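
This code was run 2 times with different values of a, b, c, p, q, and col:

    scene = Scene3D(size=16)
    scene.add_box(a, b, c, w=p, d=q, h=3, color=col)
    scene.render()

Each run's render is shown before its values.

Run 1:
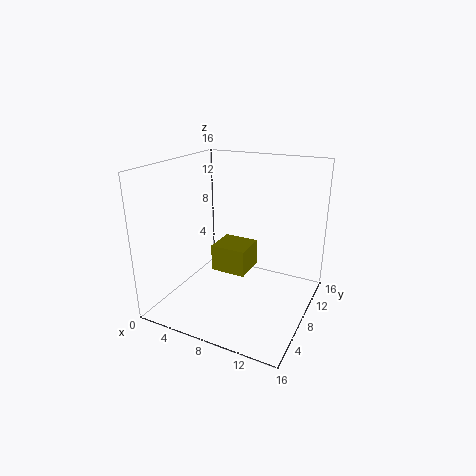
a = 5.25
b = 6.75
c = 4
p = 4
q = 3.75
col = 'olive'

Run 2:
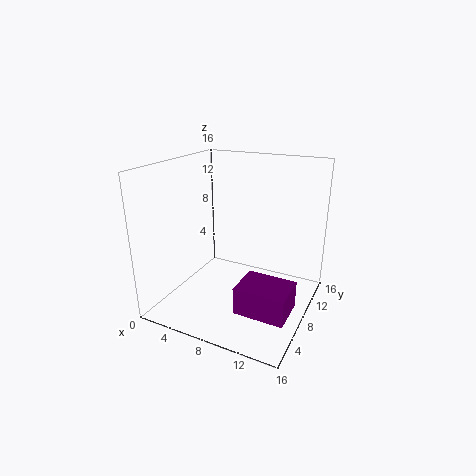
a = 9.5
b = 3.75
c = 1.25
p = 5.5
q = 4.25
col = 'purple'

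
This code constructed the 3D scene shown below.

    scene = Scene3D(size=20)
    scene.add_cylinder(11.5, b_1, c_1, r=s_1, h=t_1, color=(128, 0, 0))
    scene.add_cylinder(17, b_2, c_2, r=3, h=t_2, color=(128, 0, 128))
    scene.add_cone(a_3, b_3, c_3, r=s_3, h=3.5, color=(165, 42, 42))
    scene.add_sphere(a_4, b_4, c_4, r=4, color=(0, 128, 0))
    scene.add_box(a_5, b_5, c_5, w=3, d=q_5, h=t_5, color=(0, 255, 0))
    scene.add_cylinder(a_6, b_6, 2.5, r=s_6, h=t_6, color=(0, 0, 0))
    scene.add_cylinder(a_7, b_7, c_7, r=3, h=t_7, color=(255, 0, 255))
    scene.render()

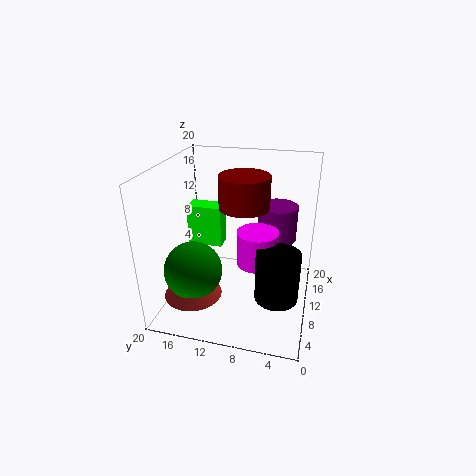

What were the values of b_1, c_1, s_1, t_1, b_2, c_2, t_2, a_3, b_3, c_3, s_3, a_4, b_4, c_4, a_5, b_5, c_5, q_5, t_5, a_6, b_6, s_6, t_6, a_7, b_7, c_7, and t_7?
b_1 = 9.5; c_1 = 14; s_1 = 3.5; t_1 = 4.5; b_2 = 5.5; c_2 = 7; t_2 = 5.5; a_3 = 6; b_3 = 15.5; c_3 = 2.5; s_3 = 4; a_4 = 6.5; b_4 = 15.5; c_4 = 6; a_5 = 14.5; b_5 = 14; c_5 = 5.5; q_5 = 5.5; t_5 = 6.5; a_6 = 8; b_6 = 4; s_6 = 3; t_6 = 7; a_7 = 11.5; b_7 = 7.5; c_7 = 5.5; t_7 = 5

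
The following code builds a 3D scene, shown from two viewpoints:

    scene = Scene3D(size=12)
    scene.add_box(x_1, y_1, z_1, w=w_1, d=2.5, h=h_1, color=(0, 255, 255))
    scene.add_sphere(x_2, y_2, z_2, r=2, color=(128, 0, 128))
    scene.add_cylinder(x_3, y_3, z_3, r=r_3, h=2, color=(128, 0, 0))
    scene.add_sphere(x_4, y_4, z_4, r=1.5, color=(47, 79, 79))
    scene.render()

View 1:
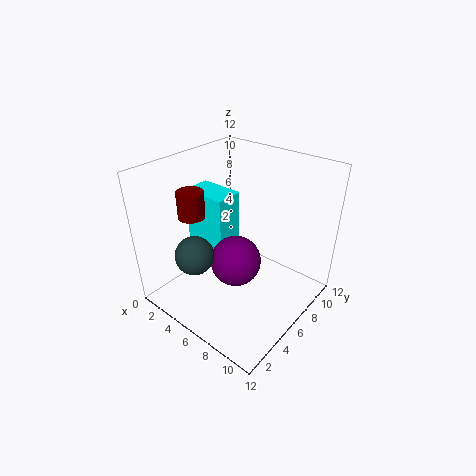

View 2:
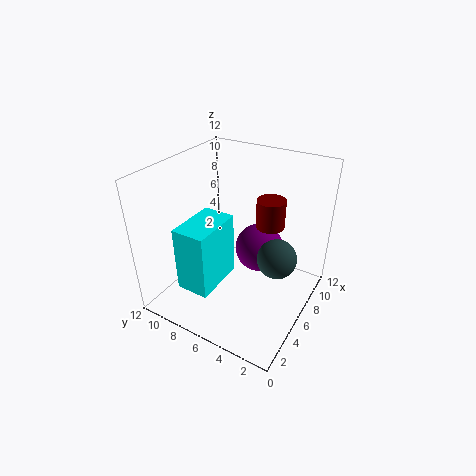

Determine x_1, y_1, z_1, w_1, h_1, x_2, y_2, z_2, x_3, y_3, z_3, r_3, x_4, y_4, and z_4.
x_1 = 0.5
y_1 = 5.5
z_1 = 4
w_1 = 4
h_1 = 5
x_2 = 7
y_2 = 4.5
z_2 = 5
x_3 = 4.5
y_3 = 2.5
z_3 = 9
r_3 = 1
x_4 = 5
y_4 = 2
z_4 = 6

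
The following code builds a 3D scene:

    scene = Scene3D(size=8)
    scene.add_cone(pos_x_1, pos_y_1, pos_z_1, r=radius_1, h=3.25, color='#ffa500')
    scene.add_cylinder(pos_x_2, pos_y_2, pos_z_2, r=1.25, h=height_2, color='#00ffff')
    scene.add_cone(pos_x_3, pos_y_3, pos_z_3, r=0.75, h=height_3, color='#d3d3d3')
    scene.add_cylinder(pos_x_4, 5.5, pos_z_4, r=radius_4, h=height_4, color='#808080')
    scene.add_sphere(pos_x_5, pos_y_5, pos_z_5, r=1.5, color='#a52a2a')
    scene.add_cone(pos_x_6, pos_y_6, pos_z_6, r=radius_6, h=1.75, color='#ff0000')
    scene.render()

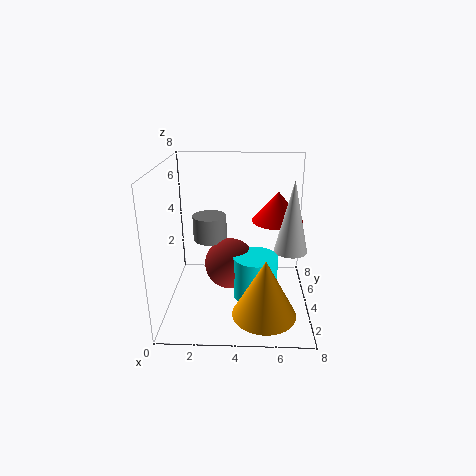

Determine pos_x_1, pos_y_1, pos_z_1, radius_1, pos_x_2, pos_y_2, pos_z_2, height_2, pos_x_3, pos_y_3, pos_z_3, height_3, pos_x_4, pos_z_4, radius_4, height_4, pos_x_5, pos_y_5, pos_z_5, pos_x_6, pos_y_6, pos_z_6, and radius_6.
pos_x_1 = 5.5, pos_y_1 = 2.25, pos_z_1 = 0.25, radius_1 = 1.75, pos_x_2 = 5, pos_y_2 = 3.75, pos_z_2 = 0.5, height_2 = 2.5, pos_x_3 = 6.5, pos_y_3 = 1, pos_z_3 = 4.75, height_3 = 3.25, pos_x_4 = 2.25, pos_z_4 = 3.25, radius_4 = 1, height_4 = 1.5, pos_x_5 = 3.5, pos_y_5 = 4.75, pos_z_5 = 2, pos_x_6 = 6.25, pos_y_6 = 5.5, pos_z_6 = 4.5, radius_6 = 1.5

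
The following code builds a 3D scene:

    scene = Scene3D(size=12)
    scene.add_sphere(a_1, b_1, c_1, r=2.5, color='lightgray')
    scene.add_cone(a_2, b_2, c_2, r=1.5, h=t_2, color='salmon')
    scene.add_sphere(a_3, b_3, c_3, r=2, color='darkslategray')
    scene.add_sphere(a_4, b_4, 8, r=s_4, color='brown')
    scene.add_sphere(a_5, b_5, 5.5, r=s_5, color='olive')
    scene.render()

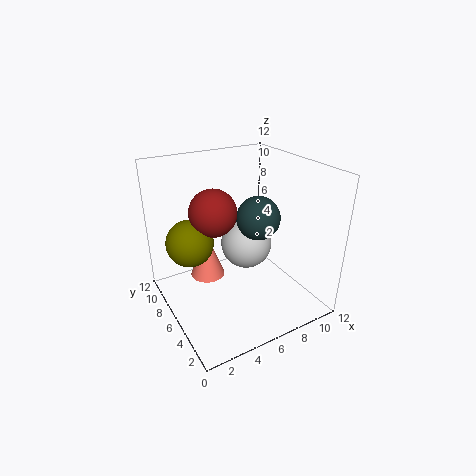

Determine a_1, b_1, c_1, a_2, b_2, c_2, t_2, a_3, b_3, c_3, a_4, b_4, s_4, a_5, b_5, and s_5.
a_1 = 9; b_1 = 9.5; c_1 = 3; a_2 = 4; b_2 = 8; c_2 = 2; t_2 = 4; a_3 = 9; b_3 = 7.5; c_3 = 6.5; a_4 = 4.5; b_4 = 7.5; s_4 = 2; a_5 = 2.5; b_5 = 8; s_5 = 2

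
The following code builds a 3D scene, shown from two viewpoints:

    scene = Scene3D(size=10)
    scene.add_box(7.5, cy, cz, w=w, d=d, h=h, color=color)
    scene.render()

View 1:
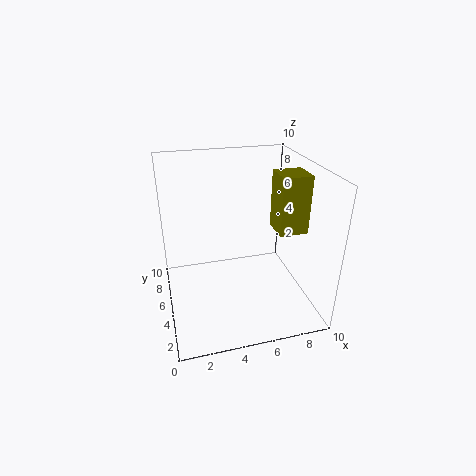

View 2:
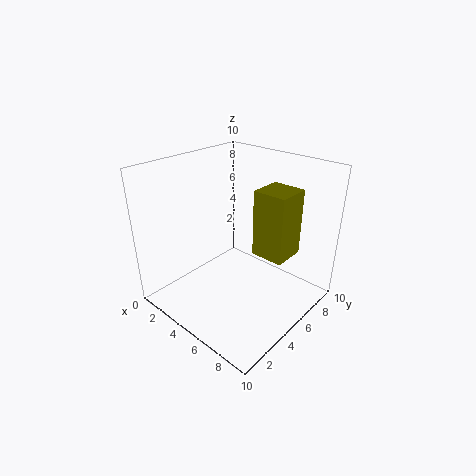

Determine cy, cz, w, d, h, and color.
cy = 3.5; cz = 5.5; w = 2; d = 2; h = 4; color = 'olive'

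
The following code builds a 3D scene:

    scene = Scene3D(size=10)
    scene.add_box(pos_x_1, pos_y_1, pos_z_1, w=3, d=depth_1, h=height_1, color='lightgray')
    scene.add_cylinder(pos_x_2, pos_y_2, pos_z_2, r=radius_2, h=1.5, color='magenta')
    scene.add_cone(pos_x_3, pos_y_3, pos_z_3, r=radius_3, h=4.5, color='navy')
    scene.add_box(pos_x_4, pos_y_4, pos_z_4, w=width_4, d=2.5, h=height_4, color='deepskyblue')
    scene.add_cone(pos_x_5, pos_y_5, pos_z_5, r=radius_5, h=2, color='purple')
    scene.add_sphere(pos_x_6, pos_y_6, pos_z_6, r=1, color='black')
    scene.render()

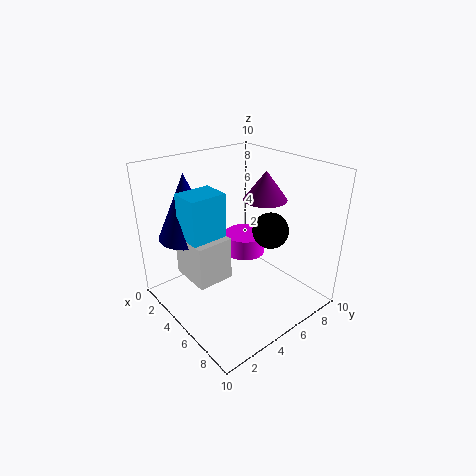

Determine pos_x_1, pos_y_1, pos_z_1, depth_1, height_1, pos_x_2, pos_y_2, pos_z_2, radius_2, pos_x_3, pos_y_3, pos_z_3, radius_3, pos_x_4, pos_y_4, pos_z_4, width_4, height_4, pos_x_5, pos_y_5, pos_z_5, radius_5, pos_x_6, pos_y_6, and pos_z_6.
pos_x_1 = 2.5, pos_y_1 = 1.5, pos_z_1 = 2.5, depth_1 = 2.5, height_1 = 3, pos_x_2 = 4, pos_y_2 = 6.5, pos_z_2 = 3, radius_2 = 1.5, pos_x_3 = 2.5, pos_y_3 = 2.5, pos_z_3 = 5, radius_3 = 2, pos_x_4 = 3, pos_y_4 = 1.5, pos_z_4 = 5, width_4 = 2, height_4 = 3.5, pos_x_5 = 5.5, pos_y_5 = 7, pos_z_5 = 7.5, radius_5 = 1.5, pos_x_6 = 9, pos_y_6 = 4, pos_z_6 = 7.5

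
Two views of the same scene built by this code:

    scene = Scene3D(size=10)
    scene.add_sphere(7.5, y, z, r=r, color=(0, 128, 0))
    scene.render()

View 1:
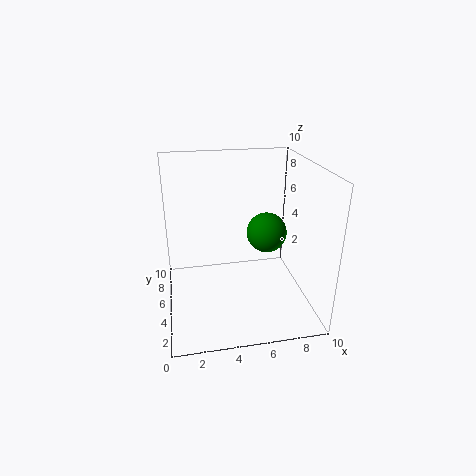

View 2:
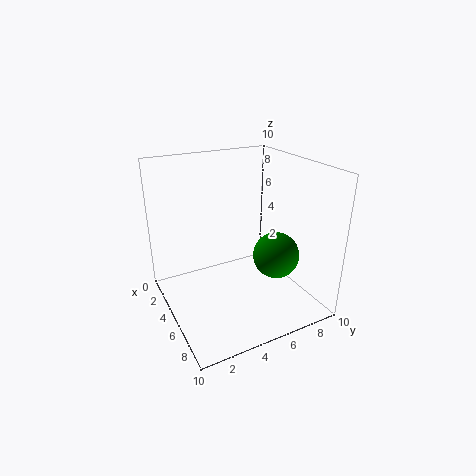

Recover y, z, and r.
y = 6.5, z = 4.5, r = 1.5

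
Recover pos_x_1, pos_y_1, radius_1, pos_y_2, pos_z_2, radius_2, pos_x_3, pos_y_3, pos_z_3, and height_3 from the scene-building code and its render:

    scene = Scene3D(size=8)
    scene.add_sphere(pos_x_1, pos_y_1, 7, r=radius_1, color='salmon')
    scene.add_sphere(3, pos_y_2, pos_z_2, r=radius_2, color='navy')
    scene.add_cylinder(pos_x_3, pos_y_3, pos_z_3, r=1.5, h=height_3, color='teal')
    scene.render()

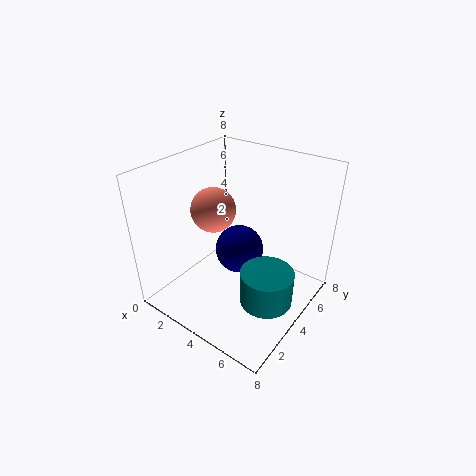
pos_x_1 = 4.5; pos_y_1 = 1.5; radius_1 = 1; pos_y_2 = 5.5; pos_z_2 = 2; radius_2 = 1.5; pos_x_3 = 6; pos_y_3 = 4; pos_z_3 = 0.5; height_3 = 2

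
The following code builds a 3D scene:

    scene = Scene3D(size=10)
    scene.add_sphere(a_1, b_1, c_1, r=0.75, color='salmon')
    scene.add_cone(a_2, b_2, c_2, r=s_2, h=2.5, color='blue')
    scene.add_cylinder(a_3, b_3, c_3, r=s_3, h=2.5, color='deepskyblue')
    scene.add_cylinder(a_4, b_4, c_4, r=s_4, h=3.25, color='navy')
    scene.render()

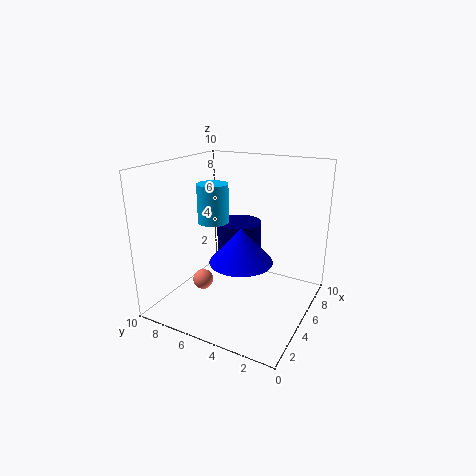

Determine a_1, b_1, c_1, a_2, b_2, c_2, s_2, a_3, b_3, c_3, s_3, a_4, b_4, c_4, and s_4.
a_1 = 4.5
b_1 = 7.75
c_1 = 1.25
a_2 = 5
b_2 = 4.75
c_2 = 3.25
s_2 = 2.25
a_3 = 3.5
b_3 = 6
c_3 = 6.5
s_3 = 1
a_4 = 8
b_4 = 6.5
c_4 = 1.75
s_4 = 1.75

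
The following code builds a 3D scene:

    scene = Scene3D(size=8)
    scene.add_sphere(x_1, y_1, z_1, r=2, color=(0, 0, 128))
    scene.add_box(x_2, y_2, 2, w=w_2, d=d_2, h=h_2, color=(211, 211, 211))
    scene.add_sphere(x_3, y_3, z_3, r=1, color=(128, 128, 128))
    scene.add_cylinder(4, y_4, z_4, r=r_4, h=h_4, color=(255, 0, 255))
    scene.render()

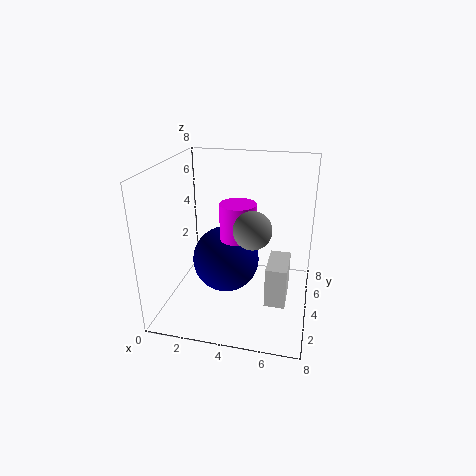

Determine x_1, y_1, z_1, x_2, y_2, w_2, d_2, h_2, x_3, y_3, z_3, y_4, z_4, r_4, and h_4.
x_1 = 3, y_1 = 5, z_1 = 2, x_2 = 6, y_2 = 1, w_2 = 1, d_2 = 2, h_2 = 2, x_3 = 5, y_3 = 3, z_3 = 5, y_4 = 4, z_4 = 4, r_4 = 1, h_4 = 2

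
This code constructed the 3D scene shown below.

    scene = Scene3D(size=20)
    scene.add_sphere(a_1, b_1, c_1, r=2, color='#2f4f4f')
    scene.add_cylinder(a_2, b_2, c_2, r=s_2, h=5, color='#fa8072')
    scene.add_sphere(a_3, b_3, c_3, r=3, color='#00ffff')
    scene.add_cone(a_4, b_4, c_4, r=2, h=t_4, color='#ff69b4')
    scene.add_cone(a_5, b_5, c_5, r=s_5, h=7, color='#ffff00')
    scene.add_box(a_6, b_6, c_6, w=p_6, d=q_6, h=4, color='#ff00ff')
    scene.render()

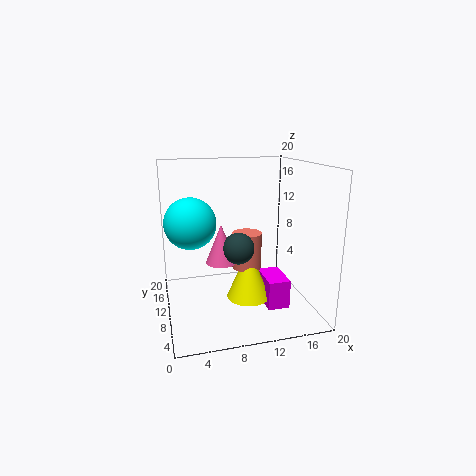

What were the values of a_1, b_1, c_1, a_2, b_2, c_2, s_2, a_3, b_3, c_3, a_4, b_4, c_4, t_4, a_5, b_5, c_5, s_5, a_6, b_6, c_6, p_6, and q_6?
a_1 = 9, b_1 = 6, c_1 = 10, a_2 = 11, b_2 = 9, c_2 = 6, s_2 = 2, a_3 = 3, b_3 = 5, c_3 = 14, a_4 = 7, b_4 = 7, c_4 = 8, t_4 = 5, a_5 = 11, b_5 = 8, c_5 = 2, s_5 = 3, a_6 = 13, b_6 = 5, c_6 = 1, p_6 = 3, q_6 = 5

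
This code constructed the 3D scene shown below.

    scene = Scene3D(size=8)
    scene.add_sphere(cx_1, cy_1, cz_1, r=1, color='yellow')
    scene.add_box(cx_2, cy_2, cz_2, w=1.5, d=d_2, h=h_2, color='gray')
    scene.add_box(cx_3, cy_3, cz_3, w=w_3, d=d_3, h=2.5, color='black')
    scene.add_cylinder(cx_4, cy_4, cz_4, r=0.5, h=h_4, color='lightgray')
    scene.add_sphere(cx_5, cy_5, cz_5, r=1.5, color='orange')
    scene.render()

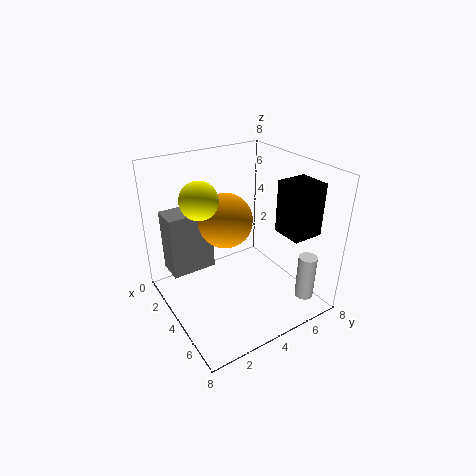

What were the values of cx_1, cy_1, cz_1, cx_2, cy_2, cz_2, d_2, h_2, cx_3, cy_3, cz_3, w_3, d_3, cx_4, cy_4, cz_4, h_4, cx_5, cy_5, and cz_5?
cx_1 = 3.5, cy_1 = 2, cz_1 = 6.5, cx_2 = 1.5, cy_2 = 0.5, cz_2 = 2, d_2 = 2.5, h_2 = 3.5, cx_3 = 6.5, cy_3 = 4.5, cz_3 = 5.5, w_3 = 1.5, d_3 = 1.5, cx_4 = 7, cy_4 = 6.5, cz_4 = 1, h_4 = 2.5, cx_5 = 3.5, cy_5 = 3.5, cz_5 = 5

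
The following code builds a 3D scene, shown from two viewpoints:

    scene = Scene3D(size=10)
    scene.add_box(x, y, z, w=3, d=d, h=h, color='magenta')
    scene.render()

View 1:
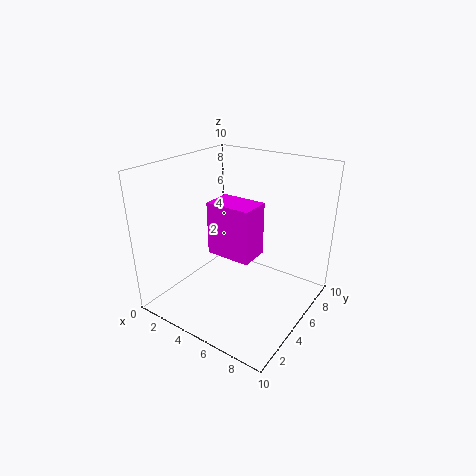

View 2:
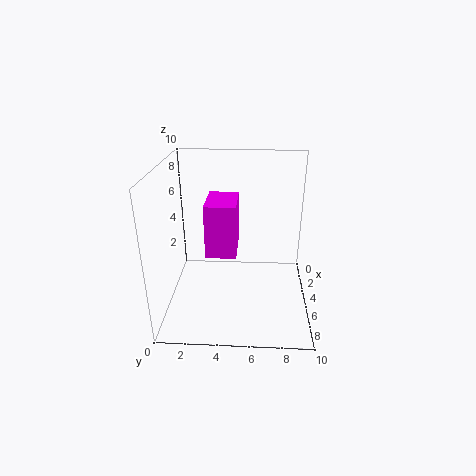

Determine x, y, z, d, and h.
x = 4
y = 3
z = 4.5
d = 2
h = 3.5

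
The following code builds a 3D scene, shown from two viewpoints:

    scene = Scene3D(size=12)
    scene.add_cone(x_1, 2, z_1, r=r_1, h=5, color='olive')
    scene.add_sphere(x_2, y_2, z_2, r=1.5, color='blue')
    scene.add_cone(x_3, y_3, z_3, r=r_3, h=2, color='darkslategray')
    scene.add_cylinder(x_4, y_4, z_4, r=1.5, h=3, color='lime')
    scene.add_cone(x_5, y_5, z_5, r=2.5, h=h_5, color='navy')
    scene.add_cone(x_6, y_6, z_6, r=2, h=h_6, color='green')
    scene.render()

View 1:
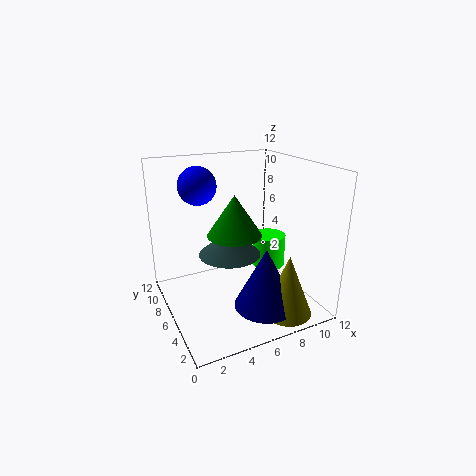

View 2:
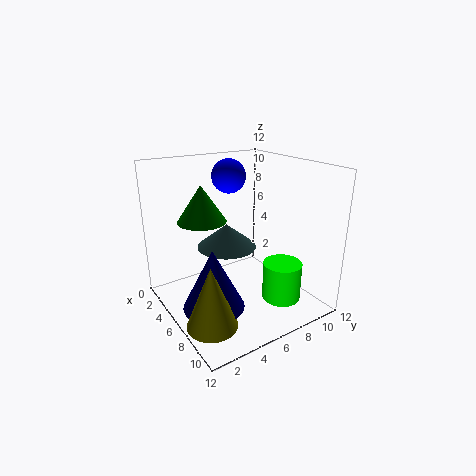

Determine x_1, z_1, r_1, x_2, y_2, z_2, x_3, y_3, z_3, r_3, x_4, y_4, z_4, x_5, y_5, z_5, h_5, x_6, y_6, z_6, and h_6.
x_1 = 8.5, z_1 = 0.5, r_1 = 2, x_2 = 3, y_2 = 7, z_2 = 10.5, x_3 = 5, y_3 = 5.5, z_3 = 5, r_3 = 2.5, x_4 = 10, y_4 = 7.5, z_4 = 2, x_5 = 7, y_5 = 3, z_5 = 1, h_5 = 5, x_6 = 4.5, y_6 = 3.5, z_6 = 7.5, h_6 = 3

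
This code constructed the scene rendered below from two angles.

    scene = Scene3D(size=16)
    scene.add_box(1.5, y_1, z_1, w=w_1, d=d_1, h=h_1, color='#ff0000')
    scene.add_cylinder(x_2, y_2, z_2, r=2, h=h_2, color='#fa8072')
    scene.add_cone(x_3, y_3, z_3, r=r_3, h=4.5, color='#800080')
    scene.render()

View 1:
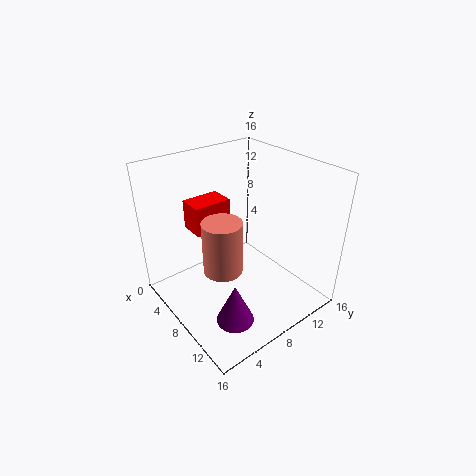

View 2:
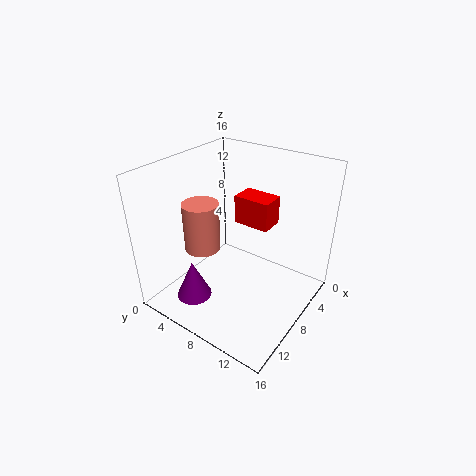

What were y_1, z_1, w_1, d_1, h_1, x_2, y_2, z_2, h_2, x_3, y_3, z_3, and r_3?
y_1 = 5; z_1 = 7.5; w_1 = 3; d_1 = 4.5; h_1 = 3.5; x_2 = 10; y_2 = 4.5; z_2 = 6.5; h_2 = 5.5; x_3 = 12; y_3 = 4.5; z_3 = 1; r_3 = 2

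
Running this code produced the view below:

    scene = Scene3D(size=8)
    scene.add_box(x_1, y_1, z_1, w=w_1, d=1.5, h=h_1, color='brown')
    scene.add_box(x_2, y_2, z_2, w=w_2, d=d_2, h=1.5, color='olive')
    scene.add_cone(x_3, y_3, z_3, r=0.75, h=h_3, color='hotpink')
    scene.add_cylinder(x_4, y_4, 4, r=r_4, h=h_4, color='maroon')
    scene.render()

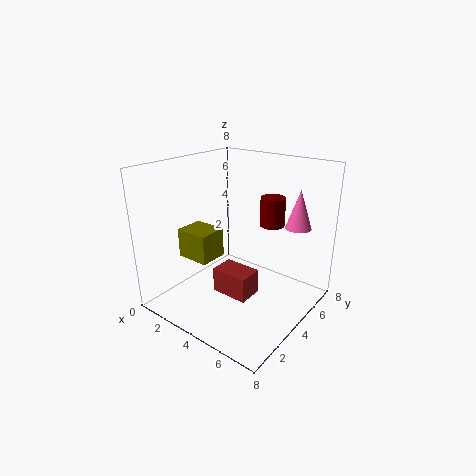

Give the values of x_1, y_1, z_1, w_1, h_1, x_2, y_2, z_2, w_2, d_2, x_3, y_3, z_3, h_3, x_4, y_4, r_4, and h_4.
x_1 = 2.5, y_1 = 3.5, z_1 = 0.25, w_1 = 2.25, h_1 = 1.5, x_2 = 2.25, y_2 = 1.25, z_2 = 3.5, w_2 = 1.75, d_2 = 1.5, x_3 = 6.25, y_3 = 6.75, z_3 = 4.25, h_3 = 2.25, x_4 = 4.5, y_4 = 6.75, r_4 = 0.75, h_4 = 1.75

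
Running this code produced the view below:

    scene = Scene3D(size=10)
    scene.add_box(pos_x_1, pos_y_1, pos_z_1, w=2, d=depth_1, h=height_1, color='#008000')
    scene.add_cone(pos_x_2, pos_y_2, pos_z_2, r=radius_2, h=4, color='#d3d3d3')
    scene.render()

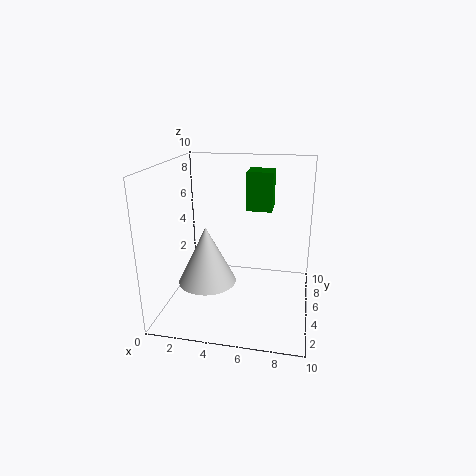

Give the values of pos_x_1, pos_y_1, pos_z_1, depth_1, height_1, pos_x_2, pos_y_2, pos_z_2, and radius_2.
pos_x_1 = 5
pos_y_1 = 8
pos_z_1 = 6
depth_1 = 2
height_1 = 3
pos_x_2 = 3
pos_y_2 = 4
pos_z_2 = 2
radius_2 = 2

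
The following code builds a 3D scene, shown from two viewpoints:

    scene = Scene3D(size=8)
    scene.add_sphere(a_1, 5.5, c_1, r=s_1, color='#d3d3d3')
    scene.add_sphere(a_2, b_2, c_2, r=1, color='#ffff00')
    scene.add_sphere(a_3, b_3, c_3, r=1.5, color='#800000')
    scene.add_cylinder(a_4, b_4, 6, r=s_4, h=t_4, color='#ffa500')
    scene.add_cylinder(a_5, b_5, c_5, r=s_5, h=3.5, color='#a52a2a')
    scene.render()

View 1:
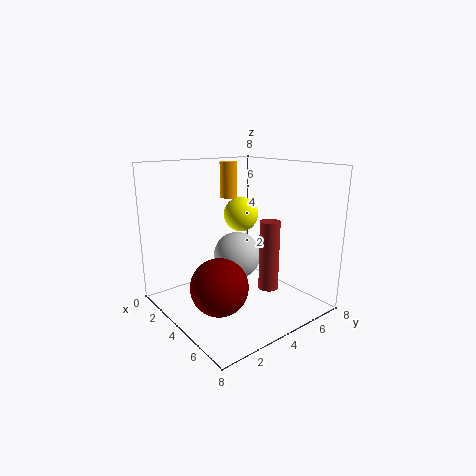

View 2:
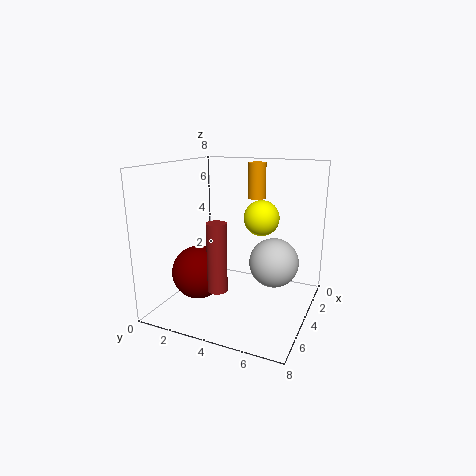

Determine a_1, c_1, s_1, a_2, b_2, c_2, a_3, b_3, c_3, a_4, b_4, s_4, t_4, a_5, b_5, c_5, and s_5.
a_1 = 2, c_1 = 2, s_1 = 1.5, a_2 = 3, b_2 = 5, c_2 = 5, a_3 = 5, b_3 = 2, c_3 = 2, a_4 = 2.5, b_4 = 4.5, s_4 = 0.5, t_4 = 2, a_5 = 6.5, b_5 = 4, c_5 = 2, s_5 = 0.5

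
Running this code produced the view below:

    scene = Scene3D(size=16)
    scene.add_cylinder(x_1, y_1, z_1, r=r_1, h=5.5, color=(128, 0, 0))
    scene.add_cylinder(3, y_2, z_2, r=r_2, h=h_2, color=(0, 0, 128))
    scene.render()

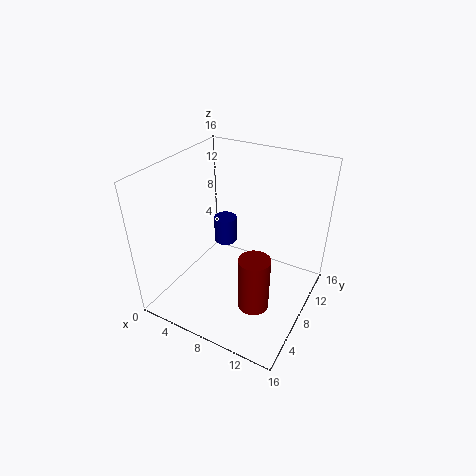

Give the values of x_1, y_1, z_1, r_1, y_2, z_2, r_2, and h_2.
x_1 = 12.5, y_1 = 3, z_1 = 4.5, r_1 = 1.5, y_2 = 13.5, z_2 = 3, r_2 = 1.5, h_2 = 3.5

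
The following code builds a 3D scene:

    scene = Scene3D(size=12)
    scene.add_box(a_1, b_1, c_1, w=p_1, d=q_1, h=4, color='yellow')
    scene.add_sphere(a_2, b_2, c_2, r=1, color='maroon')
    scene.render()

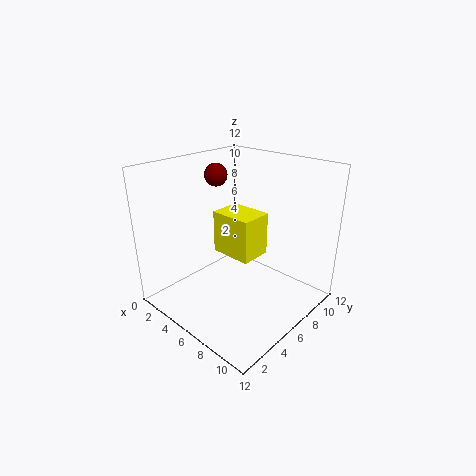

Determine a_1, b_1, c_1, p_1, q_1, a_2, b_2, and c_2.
a_1 = 2; b_1 = 7; c_1 = 3; p_1 = 4; q_1 = 3; a_2 = 2.5; b_2 = 7; c_2 = 10.5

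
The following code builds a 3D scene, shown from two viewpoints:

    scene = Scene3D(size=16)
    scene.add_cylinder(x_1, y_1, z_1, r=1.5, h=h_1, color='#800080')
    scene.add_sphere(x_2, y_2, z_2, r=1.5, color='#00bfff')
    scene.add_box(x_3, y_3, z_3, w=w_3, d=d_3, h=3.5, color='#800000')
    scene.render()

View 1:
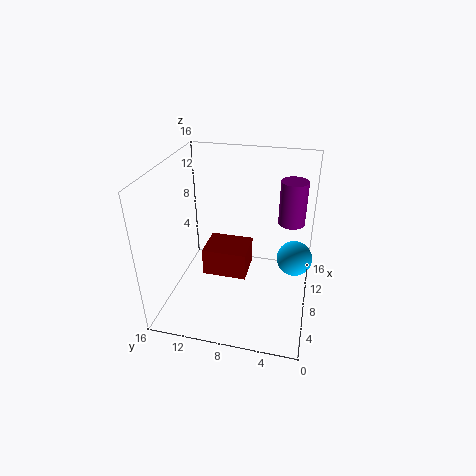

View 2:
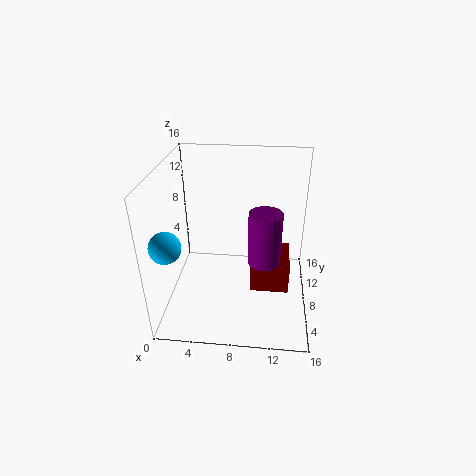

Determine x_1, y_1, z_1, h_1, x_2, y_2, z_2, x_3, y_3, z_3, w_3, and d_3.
x_1 = 11
y_1 = 2.5
z_1 = 9
h_1 = 5
x_2 = 2
y_2 = 1.5
z_2 = 10.5
x_3 = 9.5
y_3 = 7.5
z_3 = 1
w_3 = 4.5
d_3 = 5.5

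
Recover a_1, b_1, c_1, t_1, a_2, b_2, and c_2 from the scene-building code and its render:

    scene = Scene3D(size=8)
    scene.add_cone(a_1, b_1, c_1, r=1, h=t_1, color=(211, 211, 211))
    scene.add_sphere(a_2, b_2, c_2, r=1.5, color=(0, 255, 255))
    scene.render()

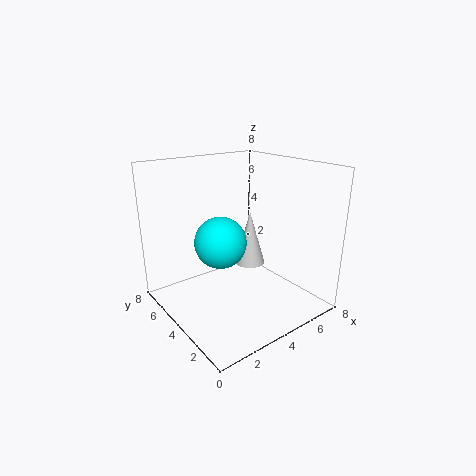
a_1 = 6.5
b_1 = 6
c_1 = 1
t_1 = 3.5
a_2 = 3.5
b_2 = 5
c_2 = 3.5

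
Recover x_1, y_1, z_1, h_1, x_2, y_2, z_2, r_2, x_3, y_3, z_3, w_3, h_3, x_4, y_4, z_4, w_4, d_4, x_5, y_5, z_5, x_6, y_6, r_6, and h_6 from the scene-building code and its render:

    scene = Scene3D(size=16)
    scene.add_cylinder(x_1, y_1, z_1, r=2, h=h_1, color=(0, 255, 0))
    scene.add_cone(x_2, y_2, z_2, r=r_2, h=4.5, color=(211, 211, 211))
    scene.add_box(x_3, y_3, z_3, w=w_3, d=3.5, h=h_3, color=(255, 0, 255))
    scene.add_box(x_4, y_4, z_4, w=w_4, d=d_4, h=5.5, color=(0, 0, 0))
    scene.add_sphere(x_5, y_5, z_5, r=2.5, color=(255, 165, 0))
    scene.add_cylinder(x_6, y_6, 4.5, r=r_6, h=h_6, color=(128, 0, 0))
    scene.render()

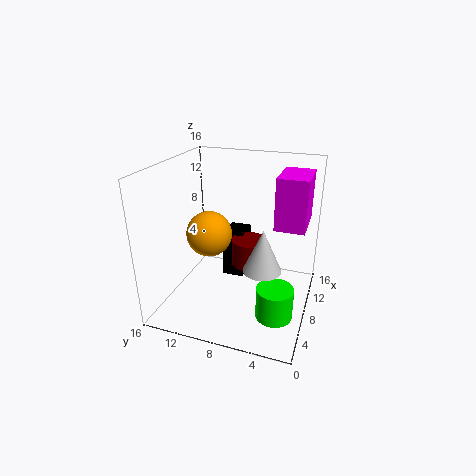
x_1 = 5.5; y_1 = 3; z_1 = 0.5; h_1 = 3.5; x_2 = 5.5; y_2 = 4.5; z_2 = 6; r_2 = 2; x_3 = 10; y_3 = 1; z_3 = 8.5; w_3 = 5.5; h_3 = 6; x_4 = 9.5; y_4 = 8; z_4 = 2; w_4 = 3.5; d_4 = 2.5; x_5 = 7; y_5 = 11; z_5 = 8.5; x_6 = 9; y_6 = 7; r_6 = 2; h_6 = 3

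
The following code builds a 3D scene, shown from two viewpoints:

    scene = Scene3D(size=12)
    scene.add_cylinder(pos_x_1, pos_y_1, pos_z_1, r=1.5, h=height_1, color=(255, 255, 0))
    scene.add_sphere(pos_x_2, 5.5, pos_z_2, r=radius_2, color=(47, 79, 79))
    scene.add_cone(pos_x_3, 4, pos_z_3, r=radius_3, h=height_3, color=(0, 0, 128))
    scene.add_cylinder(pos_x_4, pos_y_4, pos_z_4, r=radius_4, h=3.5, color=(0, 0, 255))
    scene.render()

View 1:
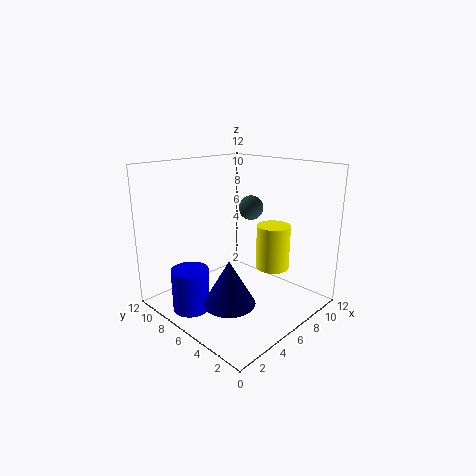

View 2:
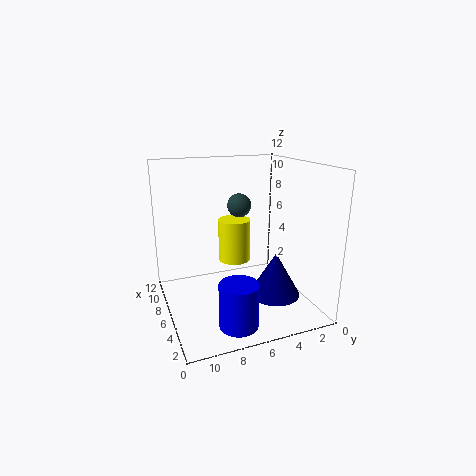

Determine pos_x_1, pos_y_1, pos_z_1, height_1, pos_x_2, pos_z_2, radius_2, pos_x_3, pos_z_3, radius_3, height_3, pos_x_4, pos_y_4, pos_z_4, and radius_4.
pos_x_1 = 9.5, pos_y_1 = 5, pos_z_1 = 2.5, height_1 = 4, pos_x_2 = 7, pos_z_2 = 8.5, radius_2 = 1, pos_x_3 = 3, pos_z_3 = 2, radius_3 = 2, height_3 = 3.5, pos_x_4 = 2, pos_y_4 = 7.5, pos_z_4 = 0.5, radius_4 = 1.5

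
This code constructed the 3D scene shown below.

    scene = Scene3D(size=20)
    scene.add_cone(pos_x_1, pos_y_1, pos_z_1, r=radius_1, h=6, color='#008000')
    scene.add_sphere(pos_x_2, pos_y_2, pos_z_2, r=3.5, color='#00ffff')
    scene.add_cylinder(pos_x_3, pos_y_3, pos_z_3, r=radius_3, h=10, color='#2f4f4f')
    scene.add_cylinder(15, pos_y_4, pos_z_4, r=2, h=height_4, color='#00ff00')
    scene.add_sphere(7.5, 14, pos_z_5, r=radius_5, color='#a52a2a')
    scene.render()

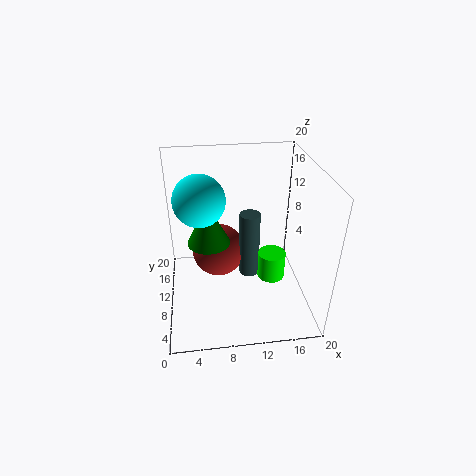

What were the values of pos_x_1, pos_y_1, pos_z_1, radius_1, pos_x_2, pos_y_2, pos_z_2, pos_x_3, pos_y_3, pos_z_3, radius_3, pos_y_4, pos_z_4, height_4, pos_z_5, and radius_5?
pos_x_1 = 6, pos_y_1 = 11, pos_z_1 = 9, radius_1 = 3, pos_x_2 = 5, pos_y_2 = 11, pos_z_2 = 15.5, pos_x_3 = 12, pos_y_3 = 12, pos_z_3 = 2.5, radius_3 = 1.5, pos_y_4 = 10, pos_z_4 = 3, height_4 = 4, pos_z_5 = 5.5, radius_5 = 4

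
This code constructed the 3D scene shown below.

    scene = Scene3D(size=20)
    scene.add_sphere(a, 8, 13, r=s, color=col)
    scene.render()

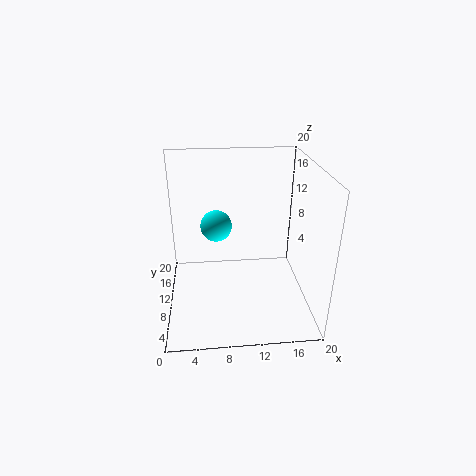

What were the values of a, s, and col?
a = 7; s = 2; col = 'cyan'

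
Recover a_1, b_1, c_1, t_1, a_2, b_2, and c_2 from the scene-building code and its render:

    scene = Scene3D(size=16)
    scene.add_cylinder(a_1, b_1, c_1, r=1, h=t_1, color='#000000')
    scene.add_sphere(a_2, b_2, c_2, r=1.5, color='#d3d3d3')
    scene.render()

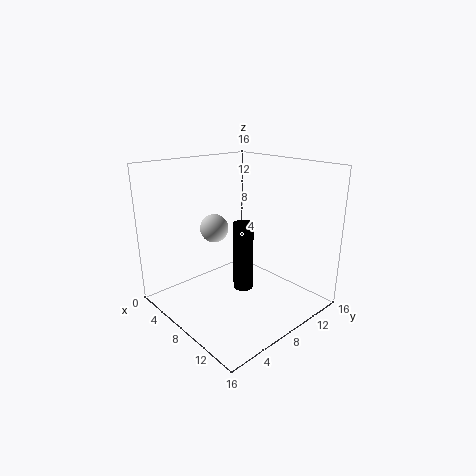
a_1 = 11; b_1 = 6; c_1 = 4; t_1 = 7; a_2 = 7; b_2 = 5.5; c_2 = 9.5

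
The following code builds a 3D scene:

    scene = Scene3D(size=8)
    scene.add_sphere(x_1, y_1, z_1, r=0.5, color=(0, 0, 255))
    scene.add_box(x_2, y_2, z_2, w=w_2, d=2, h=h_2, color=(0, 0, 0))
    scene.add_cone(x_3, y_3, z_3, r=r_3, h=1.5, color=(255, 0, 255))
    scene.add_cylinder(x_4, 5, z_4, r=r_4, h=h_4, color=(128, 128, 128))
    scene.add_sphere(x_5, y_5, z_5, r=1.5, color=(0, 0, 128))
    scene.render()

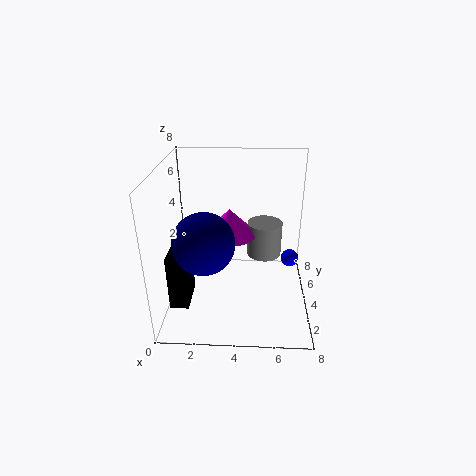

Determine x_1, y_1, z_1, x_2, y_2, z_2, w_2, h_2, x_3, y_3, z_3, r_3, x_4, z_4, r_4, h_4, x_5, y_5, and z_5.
x_1 = 7; y_1 = 4.5; z_1 = 2.5; x_2 = 0.5; y_2 = 1.5; z_2 = 1; w_2 = 1; h_2 = 3; x_3 = 3.5; y_3 = 4.5; z_3 = 4; r_3 = 1.5; x_4 = 5.5; z_4 = 2.5; r_4 = 1; h_4 = 2; x_5 = 2.5; y_5 = 1.5; z_5 = 5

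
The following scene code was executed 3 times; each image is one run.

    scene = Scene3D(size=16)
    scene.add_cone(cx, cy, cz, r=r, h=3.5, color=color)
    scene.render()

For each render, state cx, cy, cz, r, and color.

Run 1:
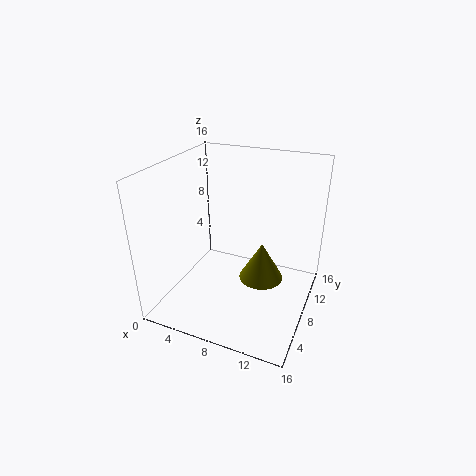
cx = 12.5, cy = 3, cz = 7.5, r = 2, color = 'olive'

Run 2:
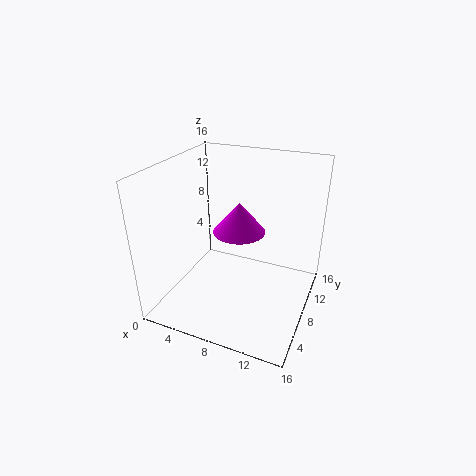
cx = 7.5, cy = 9.5, cz = 8, r = 3, color = 'magenta'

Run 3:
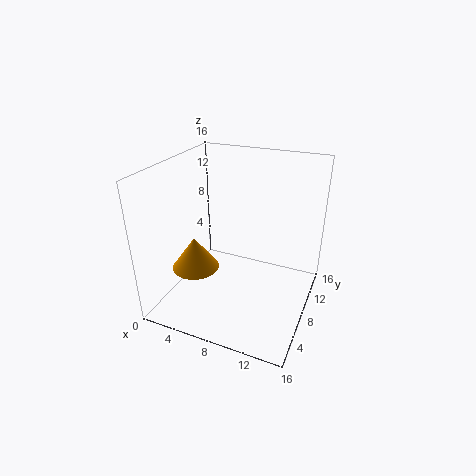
cx = 4.5, cy = 4.5, cz = 5.5, r = 2.5, color = 'orange'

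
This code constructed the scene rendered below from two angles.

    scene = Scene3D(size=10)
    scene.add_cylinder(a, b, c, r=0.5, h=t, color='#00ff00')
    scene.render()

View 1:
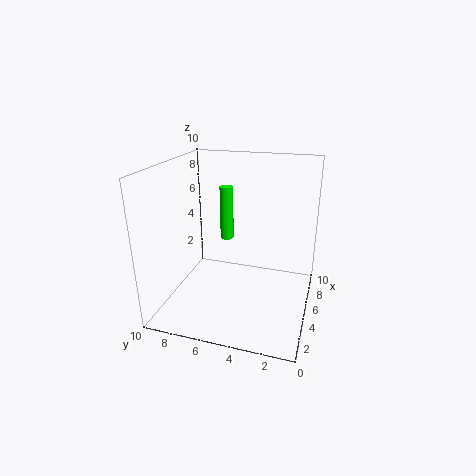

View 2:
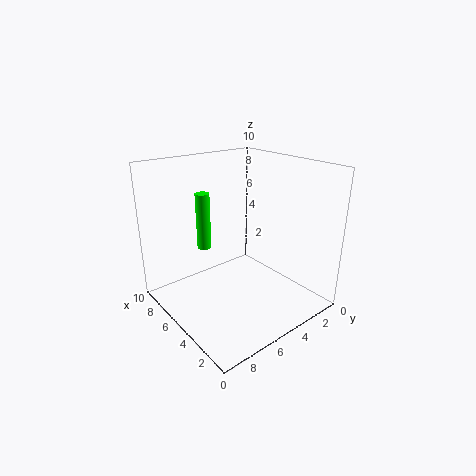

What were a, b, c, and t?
a = 7; b = 6.5; c = 4; t = 4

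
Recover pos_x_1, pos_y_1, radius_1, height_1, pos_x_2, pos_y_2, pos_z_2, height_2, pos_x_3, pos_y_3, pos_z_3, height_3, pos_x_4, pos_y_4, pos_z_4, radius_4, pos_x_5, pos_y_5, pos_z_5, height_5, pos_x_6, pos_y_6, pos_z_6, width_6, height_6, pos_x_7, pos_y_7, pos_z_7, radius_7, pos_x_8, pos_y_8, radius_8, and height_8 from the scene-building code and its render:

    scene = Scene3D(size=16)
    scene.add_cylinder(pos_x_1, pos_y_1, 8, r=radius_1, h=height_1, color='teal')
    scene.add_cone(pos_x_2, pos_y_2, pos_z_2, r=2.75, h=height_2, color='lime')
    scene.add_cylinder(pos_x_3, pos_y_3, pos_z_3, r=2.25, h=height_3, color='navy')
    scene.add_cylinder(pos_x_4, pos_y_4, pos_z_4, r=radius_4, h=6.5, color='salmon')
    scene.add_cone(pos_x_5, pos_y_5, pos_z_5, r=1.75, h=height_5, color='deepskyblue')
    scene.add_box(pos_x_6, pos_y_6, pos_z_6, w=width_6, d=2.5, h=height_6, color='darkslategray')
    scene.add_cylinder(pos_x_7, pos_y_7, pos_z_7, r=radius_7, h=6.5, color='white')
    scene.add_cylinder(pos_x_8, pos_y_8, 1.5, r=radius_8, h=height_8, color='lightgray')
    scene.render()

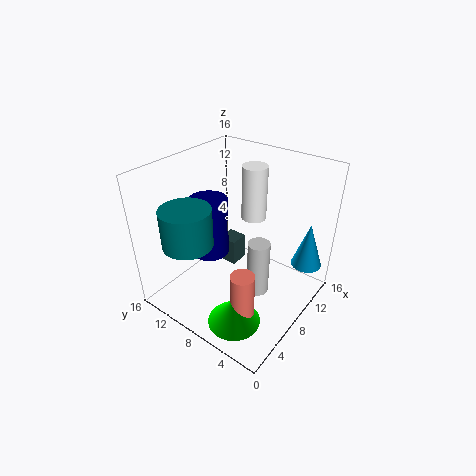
pos_x_1 = 3.75; pos_y_1 = 11.5; radius_1 = 2.75; height_1 = 4.25; pos_x_2 = 3; pos_y_2 = 4.75; pos_z_2 = 1.5; height_2 = 3; pos_x_3 = 8; pos_y_3 = 12.25; pos_z_3 = 4.5; height_3 = 7; pos_x_4 = 3.75; pos_y_4 = 4.25; pos_z_4 = 0.75; radius_4 = 1.25; pos_x_5 = 13; pos_y_5 = 1.75; pos_z_5 = 4.25; height_5 = 5.25; pos_x_6 = 11.75; pos_y_6 = 11.5; pos_z_6 = 0.25; width_6 = 2.5; height_6 = 3.5; pos_x_7 = 12.5; pos_y_7 = 9; pos_z_7 = 8.25; radius_7 = 1.5; pos_x_8 = 8.5; pos_y_8 = 5.5; radius_8 = 1.25; height_8 = 6.5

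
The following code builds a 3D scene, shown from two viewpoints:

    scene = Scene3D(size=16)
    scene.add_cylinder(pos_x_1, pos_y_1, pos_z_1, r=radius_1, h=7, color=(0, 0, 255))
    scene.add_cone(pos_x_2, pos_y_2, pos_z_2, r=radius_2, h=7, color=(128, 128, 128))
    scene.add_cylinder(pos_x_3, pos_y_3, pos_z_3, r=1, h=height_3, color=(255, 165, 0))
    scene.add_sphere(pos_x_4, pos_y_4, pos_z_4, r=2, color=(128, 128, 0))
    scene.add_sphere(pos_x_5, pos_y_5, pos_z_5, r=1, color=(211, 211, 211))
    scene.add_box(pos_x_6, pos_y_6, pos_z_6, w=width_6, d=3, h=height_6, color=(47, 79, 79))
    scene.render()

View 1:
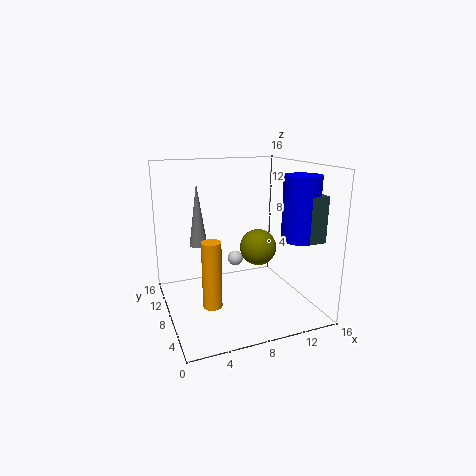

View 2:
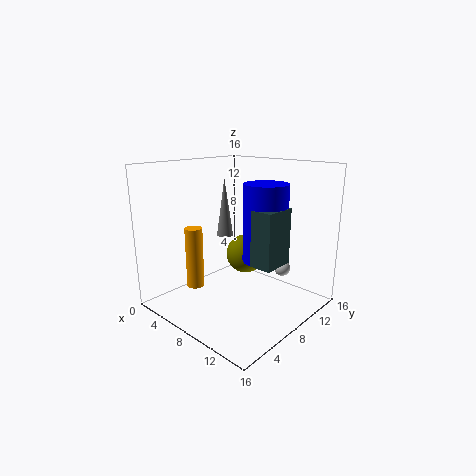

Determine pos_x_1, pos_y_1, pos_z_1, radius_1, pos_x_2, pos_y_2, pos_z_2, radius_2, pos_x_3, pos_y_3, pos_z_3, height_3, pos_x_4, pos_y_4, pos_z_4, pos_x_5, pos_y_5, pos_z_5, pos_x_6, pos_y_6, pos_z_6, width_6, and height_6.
pos_x_1 = 14, pos_y_1 = 5, pos_z_1 = 8, radius_1 = 2, pos_x_2 = 4, pos_y_2 = 10, pos_z_2 = 7, radius_2 = 1, pos_x_3 = 4, pos_y_3 = 5, pos_z_3 = 2, height_3 = 7, pos_x_4 = 10, pos_y_4 = 7, pos_z_4 = 7, pos_x_5 = 10, pos_y_5 = 14, pos_z_5 = 3, pos_x_6 = 14, pos_y_6 = 3, pos_z_6 = 8, width_6 = 2, height_6 = 5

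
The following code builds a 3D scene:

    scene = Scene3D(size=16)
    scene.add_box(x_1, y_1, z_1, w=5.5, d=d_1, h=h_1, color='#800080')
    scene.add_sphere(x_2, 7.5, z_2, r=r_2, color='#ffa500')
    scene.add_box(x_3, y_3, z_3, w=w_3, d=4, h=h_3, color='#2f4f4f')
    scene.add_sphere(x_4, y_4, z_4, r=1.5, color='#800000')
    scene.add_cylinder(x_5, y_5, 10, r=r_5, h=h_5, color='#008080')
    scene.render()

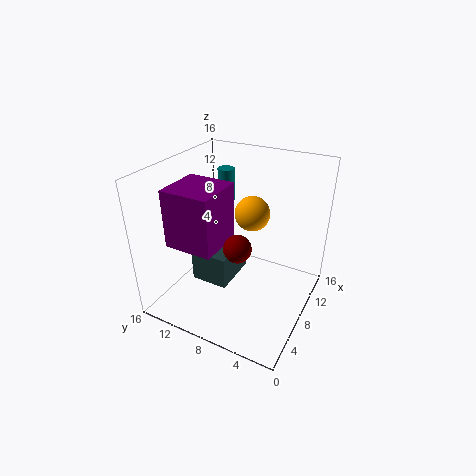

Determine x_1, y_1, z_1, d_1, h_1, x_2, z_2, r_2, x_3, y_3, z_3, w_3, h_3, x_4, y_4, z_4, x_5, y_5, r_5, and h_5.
x_1 = 3.5; y_1 = 9; z_1 = 7.5; d_1 = 5.5; h_1 = 6.5; x_2 = 10.5; z_2 = 10; r_2 = 2; x_3 = 4; y_3 = 7.5; z_3 = 4; w_3 = 5; h_3 = 3.5; x_4 = 6; y_4 = 7; z_4 = 8; x_5 = 12.5; y_5 = 12; r_5 = 1; h_5 = 4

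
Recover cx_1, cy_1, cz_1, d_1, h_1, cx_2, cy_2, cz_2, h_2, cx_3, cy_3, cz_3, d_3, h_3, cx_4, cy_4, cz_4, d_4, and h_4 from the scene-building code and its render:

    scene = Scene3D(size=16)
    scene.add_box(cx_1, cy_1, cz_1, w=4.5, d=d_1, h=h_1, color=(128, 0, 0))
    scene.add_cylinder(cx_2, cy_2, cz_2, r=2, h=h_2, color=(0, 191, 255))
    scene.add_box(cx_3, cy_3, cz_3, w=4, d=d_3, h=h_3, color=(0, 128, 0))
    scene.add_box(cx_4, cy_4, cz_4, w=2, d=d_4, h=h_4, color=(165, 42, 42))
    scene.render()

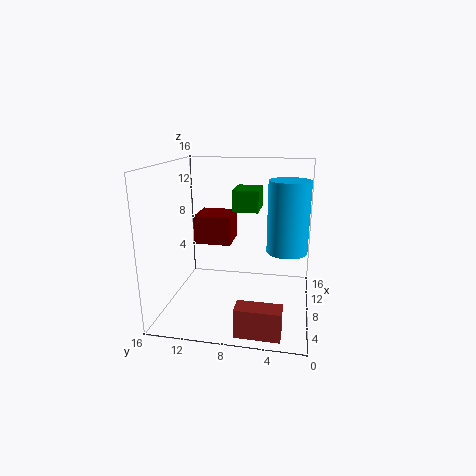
cx_1 = 10.5, cy_1 = 9.5, cz_1 = 6, d_1 = 4.5, h_1 = 3.5, cx_2 = 5, cy_2 = 2.5, cz_2 = 8, h_2 = 7, cx_3 = 9.5, cy_3 = 6, cz_3 = 10.5, d_3 = 3, h_3 = 2.5, cx_4 = 0.5, cy_4 = 2.5, cz_4 = 0.5, d_4 = 4.5, h_4 = 3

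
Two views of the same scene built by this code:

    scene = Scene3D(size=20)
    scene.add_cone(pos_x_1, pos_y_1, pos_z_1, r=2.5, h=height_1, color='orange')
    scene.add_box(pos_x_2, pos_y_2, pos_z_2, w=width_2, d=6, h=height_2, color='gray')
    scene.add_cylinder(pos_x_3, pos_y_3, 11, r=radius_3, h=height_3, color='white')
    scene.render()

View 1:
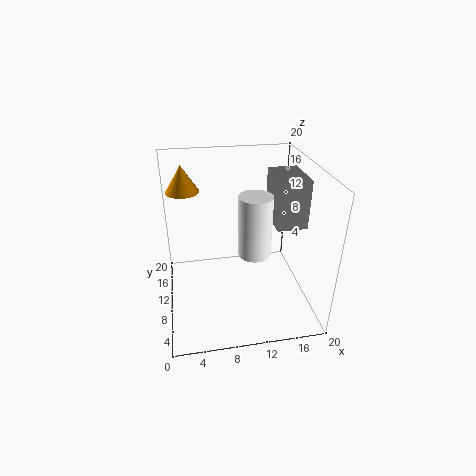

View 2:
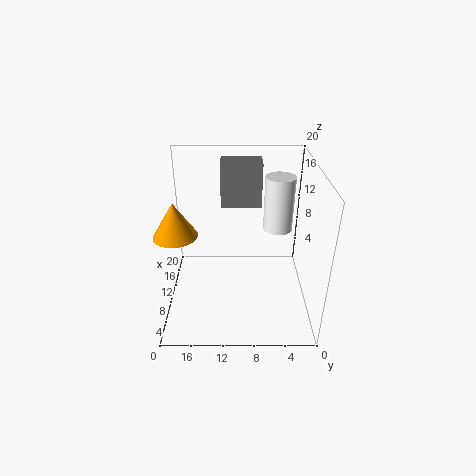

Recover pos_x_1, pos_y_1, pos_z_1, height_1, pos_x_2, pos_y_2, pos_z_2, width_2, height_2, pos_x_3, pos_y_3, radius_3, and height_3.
pos_x_1 = 3, pos_y_1 = 17, pos_z_1 = 14.5, height_1 = 4, pos_x_2 = 14.5, pos_y_2 = 6.5, pos_z_2 = 12.5, width_2 = 4, height_2 = 6.5, pos_x_3 = 11, pos_y_3 = 4.5, radius_3 = 2, height_3 = 7.5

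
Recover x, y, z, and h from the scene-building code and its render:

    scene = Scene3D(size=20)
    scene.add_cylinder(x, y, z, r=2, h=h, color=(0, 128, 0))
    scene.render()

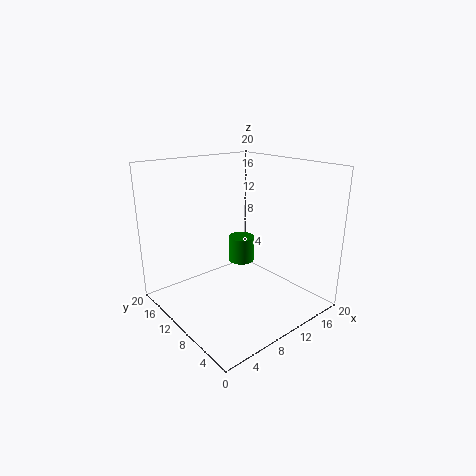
x = 14, y = 14, z = 4, h = 4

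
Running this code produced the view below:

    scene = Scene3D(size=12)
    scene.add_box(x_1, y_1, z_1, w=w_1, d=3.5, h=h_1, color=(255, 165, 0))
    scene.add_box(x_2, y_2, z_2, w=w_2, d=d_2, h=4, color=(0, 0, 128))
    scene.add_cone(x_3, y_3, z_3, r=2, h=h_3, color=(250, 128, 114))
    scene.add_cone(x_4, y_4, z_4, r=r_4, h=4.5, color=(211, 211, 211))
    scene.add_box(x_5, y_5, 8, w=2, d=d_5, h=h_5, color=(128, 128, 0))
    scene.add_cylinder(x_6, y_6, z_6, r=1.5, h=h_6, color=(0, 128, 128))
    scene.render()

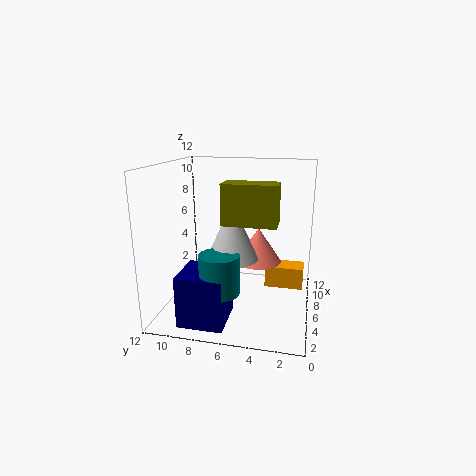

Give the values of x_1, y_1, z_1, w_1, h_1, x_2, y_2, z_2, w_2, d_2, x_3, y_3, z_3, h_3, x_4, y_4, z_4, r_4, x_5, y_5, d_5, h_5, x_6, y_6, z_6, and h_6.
x_1 = 8.5
y_1 = 0.5
z_1 = 0.5
w_1 = 2
h_1 = 2
x_2 = 0.5
y_2 = 6
z_2 = 0.5
w_2 = 3.5
d_2 = 3.5
x_3 = 7.5
y_3 = 4.5
z_3 = 3.5
h_3 = 3
x_4 = 4
y_4 = 6
z_4 = 5
r_4 = 2
x_5 = 2.5
y_5 = 2.5
d_5 = 4
h_5 = 3
x_6 = 2
y_6 = 6.5
z_6 = 3
h_6 = 3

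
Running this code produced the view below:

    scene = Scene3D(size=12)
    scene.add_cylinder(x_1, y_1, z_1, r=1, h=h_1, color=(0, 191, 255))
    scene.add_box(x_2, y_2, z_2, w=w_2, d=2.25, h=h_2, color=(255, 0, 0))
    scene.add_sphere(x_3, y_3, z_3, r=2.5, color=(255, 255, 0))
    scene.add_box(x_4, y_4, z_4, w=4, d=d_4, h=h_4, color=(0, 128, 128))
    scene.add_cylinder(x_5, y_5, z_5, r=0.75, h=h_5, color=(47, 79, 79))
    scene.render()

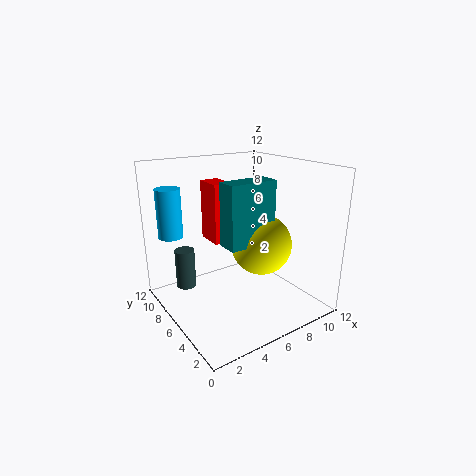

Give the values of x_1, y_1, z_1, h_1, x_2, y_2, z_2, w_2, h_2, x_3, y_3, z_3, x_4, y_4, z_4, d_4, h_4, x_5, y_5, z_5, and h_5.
x_1 = 1.25
y_1 = 8.75
z_1 = 6.25
h_1 = 4
x_2 = 3.75
y_2 = 5.75
z_2 = 6
w_2 = 1.5
h_2 = 4.75
x_3 = 7.5
y_3 = 4.75
z_3 = 5.5
x_4 = 4
y_4 = 3.75
z_4 = 6
d_4 = 1.75
h_4 = 5
x_5 = 1.25
y_5 = 6.25
z_5 = 3
h_5 = 3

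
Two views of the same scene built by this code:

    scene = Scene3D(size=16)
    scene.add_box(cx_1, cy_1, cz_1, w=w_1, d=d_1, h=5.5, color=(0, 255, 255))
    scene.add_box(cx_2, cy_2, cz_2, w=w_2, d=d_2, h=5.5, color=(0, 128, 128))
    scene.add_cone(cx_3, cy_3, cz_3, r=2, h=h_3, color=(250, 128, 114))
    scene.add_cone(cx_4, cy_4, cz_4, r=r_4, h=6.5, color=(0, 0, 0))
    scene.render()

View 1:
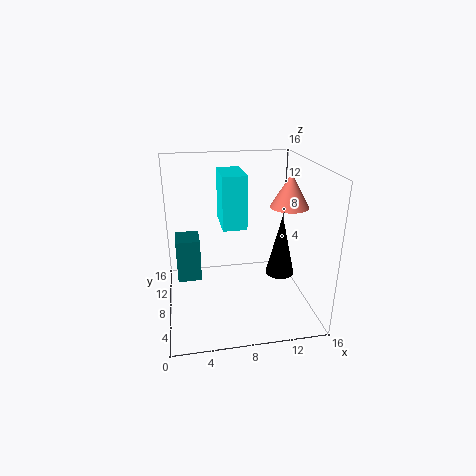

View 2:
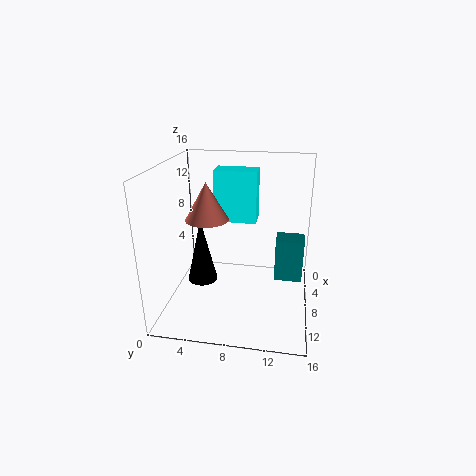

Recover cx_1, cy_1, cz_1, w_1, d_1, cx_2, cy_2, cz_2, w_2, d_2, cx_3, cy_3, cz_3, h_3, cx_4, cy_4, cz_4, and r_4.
cx_1 = 6; cy_1 = 5.5; cz_1 = 10; w_1 = 2.5; d_1 = 4.5; cx_2 = 1; cy_2 = 12; cz_2 = 0.5; w_2 = 3; d_2 = 3.5; cx_3 = 13; cy_3 = 6; cz_3 = 12; h_3 = 3.5; cx_4 = 12; cy_4 = 5; cz_4 = 5; r_4 = 1.5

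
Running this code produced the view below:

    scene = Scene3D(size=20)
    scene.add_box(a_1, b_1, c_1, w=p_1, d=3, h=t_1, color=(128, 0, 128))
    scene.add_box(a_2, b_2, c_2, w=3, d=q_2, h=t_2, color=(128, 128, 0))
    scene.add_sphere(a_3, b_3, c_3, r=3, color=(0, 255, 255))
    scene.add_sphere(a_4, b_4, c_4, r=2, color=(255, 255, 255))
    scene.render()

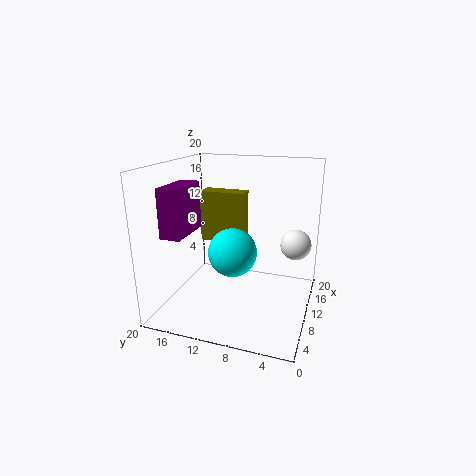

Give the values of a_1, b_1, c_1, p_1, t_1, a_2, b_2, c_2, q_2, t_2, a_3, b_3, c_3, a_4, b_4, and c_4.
a_1 = 6, b_1 = 17, c_1 = 10, p_1 = 7, t_1 = 7, a_2 = 15, b_2 = 11, c_2 = 7, q_2 = 7, t_2 = 8, a_3 = 5, b_3 = 9, c_3 = 10, a_4 = 10, b_4 = 2, c_4 = 10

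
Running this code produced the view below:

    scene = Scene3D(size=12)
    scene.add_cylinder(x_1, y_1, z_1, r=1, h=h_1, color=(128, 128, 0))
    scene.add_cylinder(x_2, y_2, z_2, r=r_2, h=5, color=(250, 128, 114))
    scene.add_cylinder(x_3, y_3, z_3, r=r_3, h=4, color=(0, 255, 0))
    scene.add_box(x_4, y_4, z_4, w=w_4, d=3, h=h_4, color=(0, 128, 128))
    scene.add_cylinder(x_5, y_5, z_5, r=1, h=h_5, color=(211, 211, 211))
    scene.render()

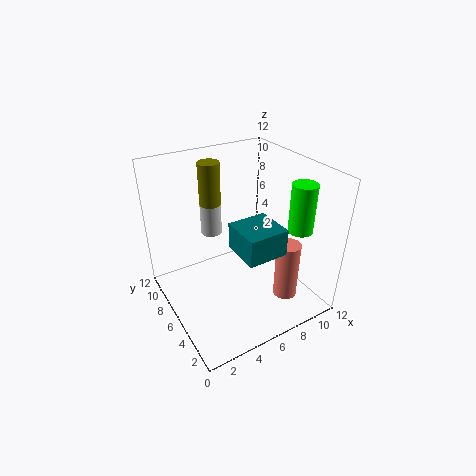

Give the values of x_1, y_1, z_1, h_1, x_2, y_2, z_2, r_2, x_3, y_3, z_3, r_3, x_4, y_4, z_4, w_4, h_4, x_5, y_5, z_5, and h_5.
x_1 = 6; y_1 = 11; z_1 = 7; h_1 = 4; x_2 = 9; y_2 = 3; z_2 = 1; r_2 = 1; x_3 = 10; y_3 = 3; z_3 = 7; r_3 = 1; x_4 = 4; y_4 = 1; z_4 = 7; w_4 = 3; h_4 = 2; x_5 = 6; y_5 = 11; z_5 = 4; h_5 = 5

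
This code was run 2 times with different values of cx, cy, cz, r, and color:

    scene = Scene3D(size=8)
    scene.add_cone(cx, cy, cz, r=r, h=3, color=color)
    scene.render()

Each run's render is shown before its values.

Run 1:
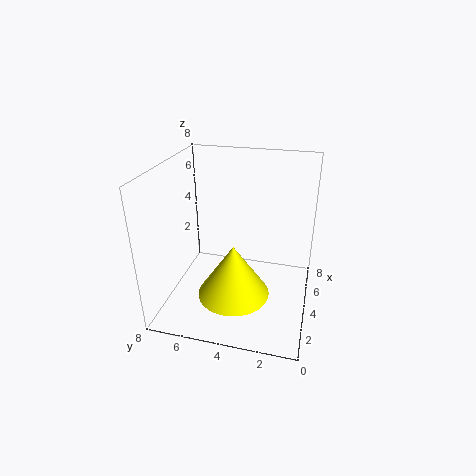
cx = 3, cy = 4, cz = 1, r = 2, color = 'yellow'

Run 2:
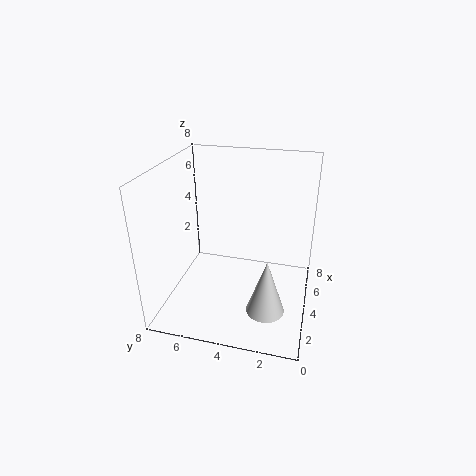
cx = 2, cy = 2, cz = 1, r = 1, color = 'lightgray'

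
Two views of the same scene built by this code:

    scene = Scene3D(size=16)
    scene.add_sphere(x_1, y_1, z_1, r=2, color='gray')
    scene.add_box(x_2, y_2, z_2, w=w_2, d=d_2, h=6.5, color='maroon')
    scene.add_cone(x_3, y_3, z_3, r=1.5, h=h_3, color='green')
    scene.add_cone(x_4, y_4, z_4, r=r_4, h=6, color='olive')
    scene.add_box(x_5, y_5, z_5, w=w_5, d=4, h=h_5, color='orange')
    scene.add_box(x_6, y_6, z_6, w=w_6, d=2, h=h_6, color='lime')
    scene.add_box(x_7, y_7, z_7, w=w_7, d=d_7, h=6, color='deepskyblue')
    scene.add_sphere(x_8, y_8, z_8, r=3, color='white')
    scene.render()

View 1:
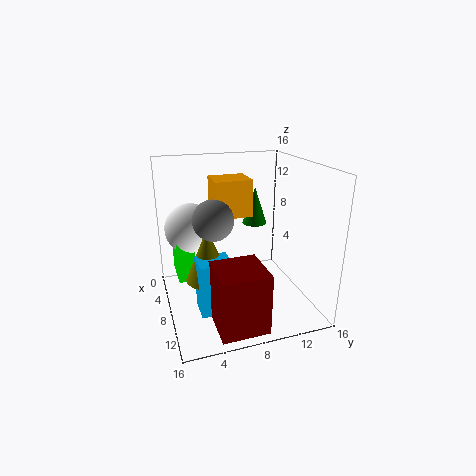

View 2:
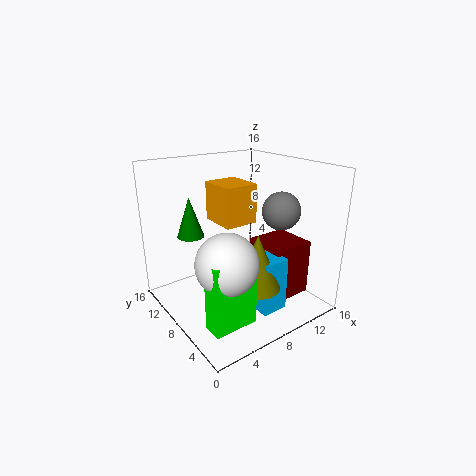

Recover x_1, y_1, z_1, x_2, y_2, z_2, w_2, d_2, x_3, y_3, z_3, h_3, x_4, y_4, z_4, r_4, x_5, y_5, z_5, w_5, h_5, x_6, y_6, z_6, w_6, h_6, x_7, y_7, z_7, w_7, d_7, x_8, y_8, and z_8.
x_1 = 11; y_1 = 4.5; z_1 = 11.5; x_2 = 10.5; y_2 = 4; z_2 = 0.5; w_2 = 5; d_2 = 5; x_3 = 4; y_3 = 11.5; z_3 = 8; h_3 = 4.5; x_4 = 8; y_4 = 4.5; z_4 = 3.5; r_4 = 2.5; x_5 = 5; y_5 = 5.5; z_5 = 10.5; w_5 = 3.5; h_5 = 4; x_6 = 1; y_6 = 1.5; z_6 = 2; w_6 = 4.5; h_6 = 7; x_7 = 8; y_7 = 3; z_7 = 0.5; w_7 = 3; d_7 = 3.5; x_8 = 3.5; y_8 = 3.5; z_8 = 8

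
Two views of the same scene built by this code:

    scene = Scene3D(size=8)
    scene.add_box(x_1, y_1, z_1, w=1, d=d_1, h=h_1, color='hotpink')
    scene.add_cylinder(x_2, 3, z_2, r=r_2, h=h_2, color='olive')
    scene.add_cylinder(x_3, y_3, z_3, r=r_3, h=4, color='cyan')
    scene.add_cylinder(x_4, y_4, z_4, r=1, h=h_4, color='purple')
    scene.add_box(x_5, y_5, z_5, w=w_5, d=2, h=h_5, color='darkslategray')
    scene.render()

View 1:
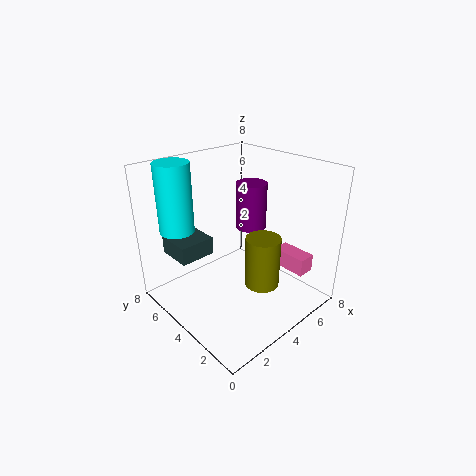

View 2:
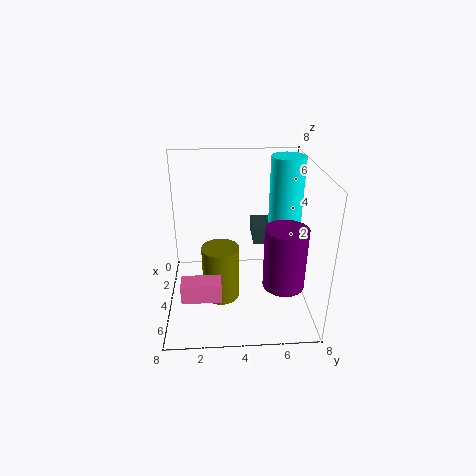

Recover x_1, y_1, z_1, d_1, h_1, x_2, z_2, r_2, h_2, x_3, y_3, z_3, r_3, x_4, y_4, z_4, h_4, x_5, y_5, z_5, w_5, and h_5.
x_1 = 6
y_1 = 1
z_1 = 2
d_1 = 2
h_1 = 1
x_2 = 5
z_2 = 1
r_2 = 1
h_2 = 3
x_3 = 2
y_3 = 7
z_3 = 4
r_3 = 1
x_4 = 7
y_4 = 6
z_4 = 3
h_4 = 3
x_5 = 1
y_5 = 5
z_5 = 3
w_5 = 2
h_5 = 1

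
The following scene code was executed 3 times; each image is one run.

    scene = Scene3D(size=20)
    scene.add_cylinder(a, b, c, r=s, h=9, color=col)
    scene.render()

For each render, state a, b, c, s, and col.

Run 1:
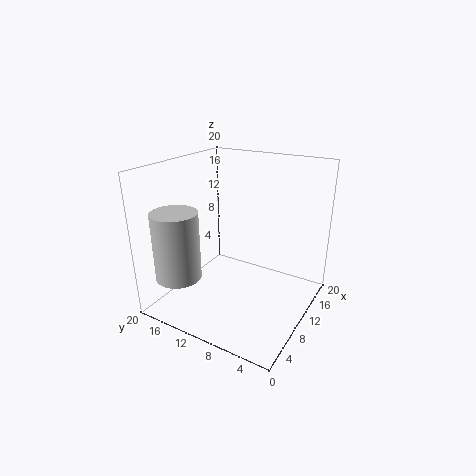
a = 3; b = 15; c = 6; s = 3; col = 'lightgray'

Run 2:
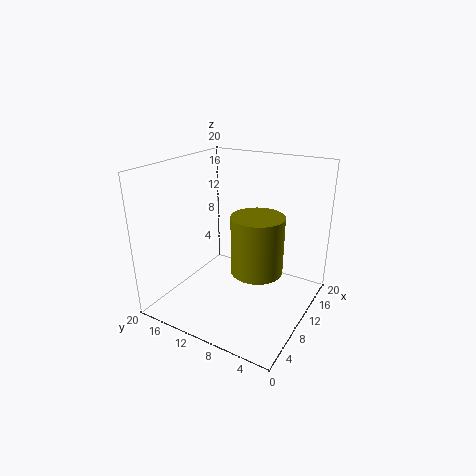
a = 14; b = 9; c = 3; s = 4; col = 'olive'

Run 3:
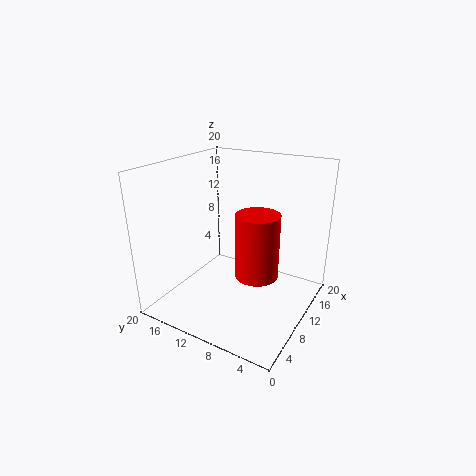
a = 10; b = 7; c = 5; s = 3; col = 'red'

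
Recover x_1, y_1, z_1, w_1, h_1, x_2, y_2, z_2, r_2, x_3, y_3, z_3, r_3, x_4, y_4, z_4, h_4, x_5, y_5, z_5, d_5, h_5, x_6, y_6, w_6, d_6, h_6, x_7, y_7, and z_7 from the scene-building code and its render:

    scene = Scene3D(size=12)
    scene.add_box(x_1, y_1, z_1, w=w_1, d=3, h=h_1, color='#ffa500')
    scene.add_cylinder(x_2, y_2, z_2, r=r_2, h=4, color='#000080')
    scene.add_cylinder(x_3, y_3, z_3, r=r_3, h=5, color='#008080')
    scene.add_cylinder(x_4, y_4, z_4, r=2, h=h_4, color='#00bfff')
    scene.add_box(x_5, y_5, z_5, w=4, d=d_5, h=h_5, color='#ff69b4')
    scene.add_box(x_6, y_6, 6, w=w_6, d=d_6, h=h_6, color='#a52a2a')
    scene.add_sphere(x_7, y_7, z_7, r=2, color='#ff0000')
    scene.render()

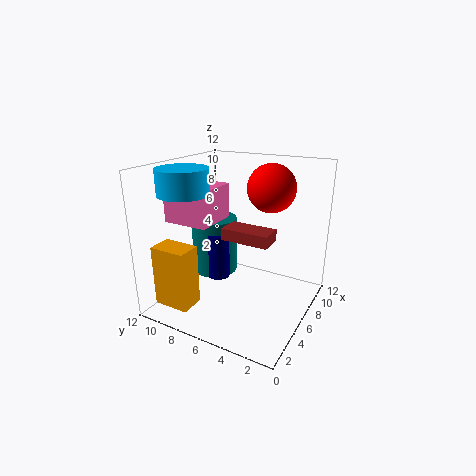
x_1 = 1, y_1 = 8, z_1 = 1, w_1 = 2, h_1 = 5, x_2 = 6, y_2 = 8, z_2 = 2, r_2 = 1, x_3 = 7, y_3 = 9, z_3 = 2, r_3 = 2, x_4 = 3, y_4 = 9, z_4 = 10, h_4 = 2, x_5 = 4, y_5 = 8, z_5 = 7, d_5 = 4, h_5 = 3, x_6 = 5, y_6 = 3, w_6 = 2, d_6 = 4, h_6 = 1, x_7 = 8, y_7 = 4, z_7 = 10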